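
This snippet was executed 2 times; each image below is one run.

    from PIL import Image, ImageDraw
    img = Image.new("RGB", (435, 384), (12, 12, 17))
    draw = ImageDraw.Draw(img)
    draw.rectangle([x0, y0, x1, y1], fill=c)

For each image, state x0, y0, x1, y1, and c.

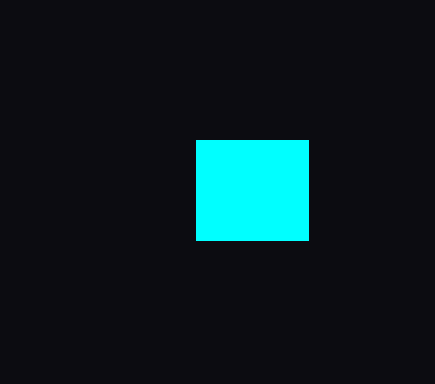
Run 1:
x0 = 196; y0 = 140; x1 = 308; y1 = 240; c = 'cyan'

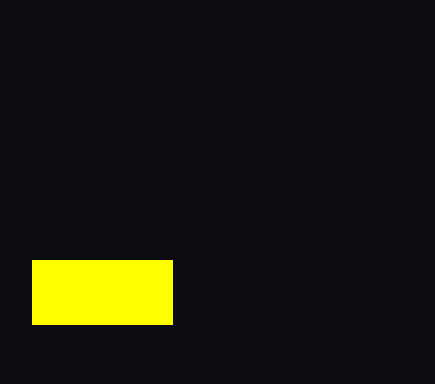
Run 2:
x0 = 32, y0 = 260, x1 = 172, y1 = 324, c = 'yellow'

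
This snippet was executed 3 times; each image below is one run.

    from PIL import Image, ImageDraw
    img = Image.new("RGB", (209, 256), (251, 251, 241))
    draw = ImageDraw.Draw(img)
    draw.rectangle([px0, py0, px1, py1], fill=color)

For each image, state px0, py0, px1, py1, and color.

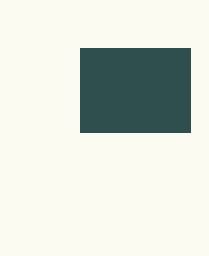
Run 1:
px0 = 80
py0 = 48
px1 = 190
py1 = 132
color = 'darkslategray'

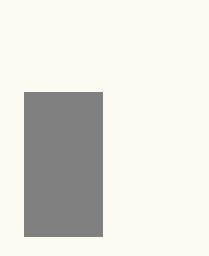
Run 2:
px0 = 24, py0 = 92, px1 = 102, py1 = 236, color = 'gray'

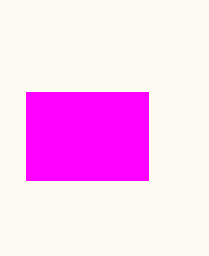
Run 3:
px0 = 26
py0 = 92
px1 = 148
py1 = 180
color = 'magenta'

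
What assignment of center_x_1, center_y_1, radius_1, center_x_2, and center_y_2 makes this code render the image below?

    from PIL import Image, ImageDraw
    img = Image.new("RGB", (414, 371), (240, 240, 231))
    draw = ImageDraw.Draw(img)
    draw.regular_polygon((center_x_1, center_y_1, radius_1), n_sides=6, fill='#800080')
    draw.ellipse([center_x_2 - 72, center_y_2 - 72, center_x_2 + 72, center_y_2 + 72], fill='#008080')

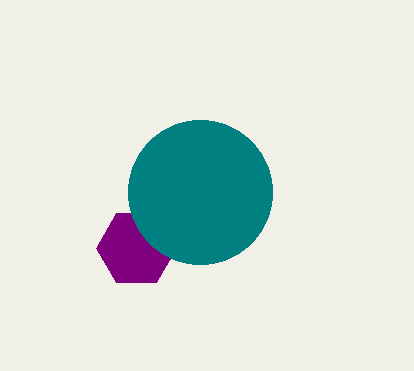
center_x_1 = 136, center_y_1 = 248, radius_1 = 40, center_x_2 = 200, center_y_2 = 192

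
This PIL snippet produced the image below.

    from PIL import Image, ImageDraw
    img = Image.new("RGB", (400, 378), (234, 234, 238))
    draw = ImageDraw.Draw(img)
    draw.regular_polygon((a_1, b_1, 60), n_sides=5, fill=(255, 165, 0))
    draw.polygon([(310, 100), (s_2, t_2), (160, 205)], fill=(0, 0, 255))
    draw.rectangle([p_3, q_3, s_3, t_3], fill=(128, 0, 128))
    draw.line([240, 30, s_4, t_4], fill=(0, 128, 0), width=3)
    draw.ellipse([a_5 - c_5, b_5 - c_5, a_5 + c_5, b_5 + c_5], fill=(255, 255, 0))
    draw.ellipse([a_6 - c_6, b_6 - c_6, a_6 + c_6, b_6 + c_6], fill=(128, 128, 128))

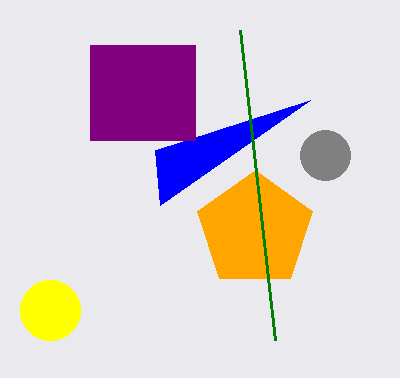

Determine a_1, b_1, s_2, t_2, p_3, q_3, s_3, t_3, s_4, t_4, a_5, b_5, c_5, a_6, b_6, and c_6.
a_1 = 255, b_1 = 230, s_2 = 155, t_2 = 150, p_3 = 90, q_3 = 45, s_3 = 195, t_3 = 140, s_4 = 275, t_4 = 340, a_5 = 50, b_5 = 310, c_5 = 30, a_6 = 325, b_6 = 155, c_6 = 25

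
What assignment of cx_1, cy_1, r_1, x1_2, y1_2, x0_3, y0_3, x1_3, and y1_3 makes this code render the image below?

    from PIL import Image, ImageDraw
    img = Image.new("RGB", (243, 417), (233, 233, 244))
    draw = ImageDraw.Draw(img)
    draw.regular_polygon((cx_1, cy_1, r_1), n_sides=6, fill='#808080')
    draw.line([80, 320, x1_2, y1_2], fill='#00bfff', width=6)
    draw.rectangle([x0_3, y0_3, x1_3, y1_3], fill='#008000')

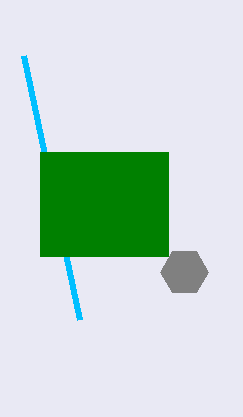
cx_1 = 184
cy_1 = 272
r_1 = 24
x1_2 = 24
y1_2 = 56
x0_3 = 40
y0_3 = 152
x1_3 = 168
y1_3 = 256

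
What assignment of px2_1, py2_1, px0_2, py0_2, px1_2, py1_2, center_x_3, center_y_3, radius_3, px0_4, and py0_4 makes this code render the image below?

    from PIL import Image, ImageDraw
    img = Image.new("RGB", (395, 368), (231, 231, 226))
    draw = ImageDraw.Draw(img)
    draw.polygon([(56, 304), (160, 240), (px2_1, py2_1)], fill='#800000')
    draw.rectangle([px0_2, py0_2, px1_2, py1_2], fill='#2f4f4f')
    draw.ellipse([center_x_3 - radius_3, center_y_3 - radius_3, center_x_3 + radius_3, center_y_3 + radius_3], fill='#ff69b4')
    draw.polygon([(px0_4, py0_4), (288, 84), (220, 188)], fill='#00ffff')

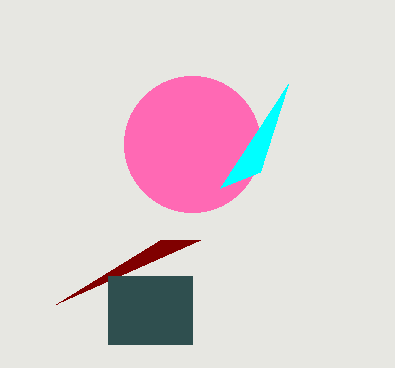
px2_1 = 200; py2_1 = 240; px0_2 = 108; py0_2 = 276; px1_2 = 192; py1_2 = 344; center_x_3 = 192; center_y_3 = 144; radius_3 = 68; px0_4 = 260; py0_4 = 172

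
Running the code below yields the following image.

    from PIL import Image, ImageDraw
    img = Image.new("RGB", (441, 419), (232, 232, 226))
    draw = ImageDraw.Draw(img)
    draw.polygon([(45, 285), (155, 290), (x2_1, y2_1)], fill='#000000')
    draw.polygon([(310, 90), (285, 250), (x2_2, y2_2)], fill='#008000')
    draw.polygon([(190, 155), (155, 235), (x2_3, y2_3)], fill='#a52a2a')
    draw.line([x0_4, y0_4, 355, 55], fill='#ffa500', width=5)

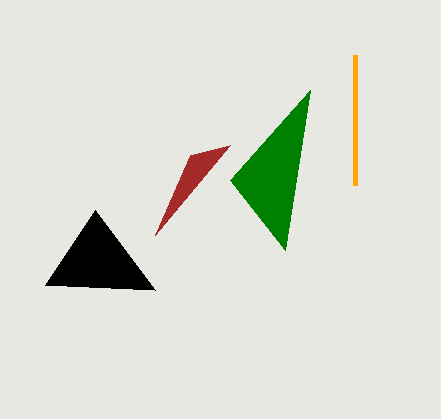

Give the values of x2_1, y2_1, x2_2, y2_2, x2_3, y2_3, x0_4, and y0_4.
x2_1 = 95
y2_1 = 210
x2_2 = 230
y2_2 = 180
x2_3 = 230
y2_3 = 145
x0_4 = 355
y0_4 = 185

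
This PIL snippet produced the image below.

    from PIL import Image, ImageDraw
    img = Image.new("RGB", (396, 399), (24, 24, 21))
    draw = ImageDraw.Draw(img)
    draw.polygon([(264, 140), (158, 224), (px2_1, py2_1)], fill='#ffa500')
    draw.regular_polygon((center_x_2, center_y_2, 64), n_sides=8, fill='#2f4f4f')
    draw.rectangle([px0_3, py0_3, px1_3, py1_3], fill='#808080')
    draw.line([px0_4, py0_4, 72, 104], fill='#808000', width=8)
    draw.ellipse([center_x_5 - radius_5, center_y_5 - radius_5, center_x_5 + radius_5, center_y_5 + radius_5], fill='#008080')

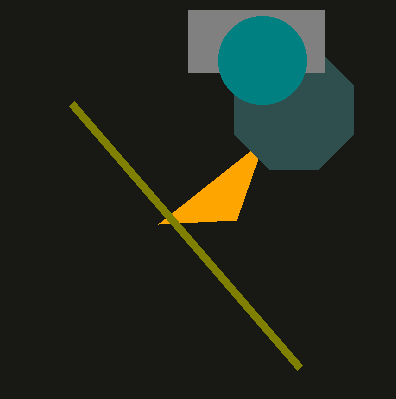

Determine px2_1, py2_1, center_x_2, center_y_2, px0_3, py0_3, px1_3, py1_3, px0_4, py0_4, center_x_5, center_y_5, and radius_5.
px2_1 = 236, py2_1 = 220, center_x_2 = 294, center_y_2 = 110, px0_3 = 188, py0_3 = 10, px1_3 = 324, py1_3 = 72, px0_4 = 300, py0_4 = 368, center_x_5 = 262, center_y_5 = 60, radius_5 = 44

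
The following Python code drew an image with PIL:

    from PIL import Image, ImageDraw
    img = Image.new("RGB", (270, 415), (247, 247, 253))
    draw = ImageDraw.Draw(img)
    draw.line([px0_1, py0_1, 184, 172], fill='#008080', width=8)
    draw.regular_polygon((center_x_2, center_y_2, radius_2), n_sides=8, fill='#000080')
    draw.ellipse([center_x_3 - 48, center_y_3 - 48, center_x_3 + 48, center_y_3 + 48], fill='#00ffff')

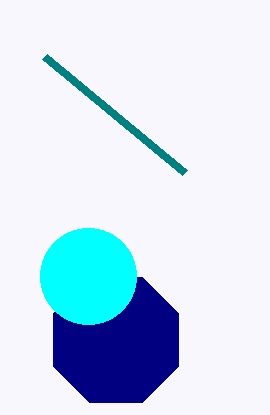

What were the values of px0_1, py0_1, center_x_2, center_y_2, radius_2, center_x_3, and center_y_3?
px0_1 = 44; py0_1 = 56; center_x_2 = 116; center_y_2 = 340; radius_2 = 68; center_x_3 = 88; center_y_3 = 276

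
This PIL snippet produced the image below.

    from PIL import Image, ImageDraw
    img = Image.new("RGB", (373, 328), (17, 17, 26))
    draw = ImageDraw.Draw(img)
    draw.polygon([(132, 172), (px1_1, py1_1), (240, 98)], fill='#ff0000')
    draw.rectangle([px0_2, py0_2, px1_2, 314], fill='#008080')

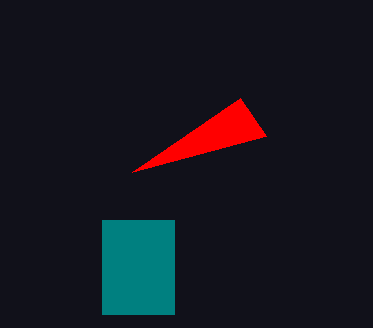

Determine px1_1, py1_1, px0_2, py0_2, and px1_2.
px1_1 = 266
py1_1 = 136
px0_2 = 102
py0_2 = 220
px1_2 = 174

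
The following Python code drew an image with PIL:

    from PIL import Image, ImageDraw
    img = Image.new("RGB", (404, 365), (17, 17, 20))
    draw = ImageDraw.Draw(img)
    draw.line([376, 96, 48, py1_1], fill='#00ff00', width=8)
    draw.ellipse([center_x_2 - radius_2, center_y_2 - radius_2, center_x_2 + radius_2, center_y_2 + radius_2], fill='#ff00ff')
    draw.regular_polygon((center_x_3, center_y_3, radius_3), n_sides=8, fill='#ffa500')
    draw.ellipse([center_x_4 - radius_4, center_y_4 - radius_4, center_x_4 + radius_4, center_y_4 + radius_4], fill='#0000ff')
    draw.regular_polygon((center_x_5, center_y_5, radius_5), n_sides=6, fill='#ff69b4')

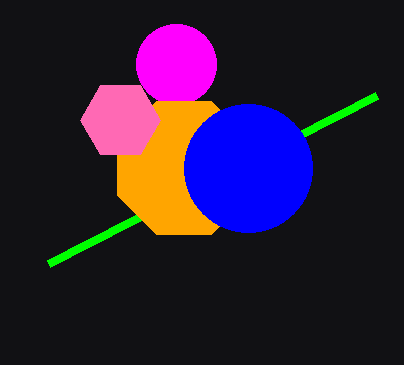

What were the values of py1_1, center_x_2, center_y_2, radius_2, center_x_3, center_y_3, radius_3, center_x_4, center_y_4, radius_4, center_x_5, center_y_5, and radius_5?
py1_1 = 264; center_x_2 = 176; center_y_2 = 64; radius_2 = 40; center_x_3 = 184; center_y_3 = 168; radius_3 = 72; center_x_4 = 248; center_y_4 = 168; radius_4 = 64; center_x_5 = 120; center_y_5 = 120; radius_5 = 40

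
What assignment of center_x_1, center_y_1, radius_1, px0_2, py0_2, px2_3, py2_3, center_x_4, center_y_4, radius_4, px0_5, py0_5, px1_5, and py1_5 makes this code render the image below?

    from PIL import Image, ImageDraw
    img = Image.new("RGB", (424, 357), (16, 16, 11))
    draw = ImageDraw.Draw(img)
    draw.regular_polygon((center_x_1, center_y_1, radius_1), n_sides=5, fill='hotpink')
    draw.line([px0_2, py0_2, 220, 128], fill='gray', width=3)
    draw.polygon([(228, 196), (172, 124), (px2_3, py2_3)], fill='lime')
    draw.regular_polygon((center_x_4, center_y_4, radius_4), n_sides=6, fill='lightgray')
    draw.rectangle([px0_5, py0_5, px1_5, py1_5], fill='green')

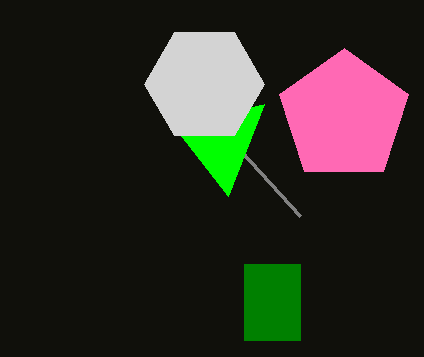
center_x_1 = 344
center_y_1 = 116
radius_1 = 68
px0_2 = 300
py0_2 = 216
px2_3 = 264
py2_3 = 104
center_x_4 = 204
center_y_4 = 84
radius_4 = 60
px0_5 = 244
py0_5 = 264
px1_5 = 300
py1_5 = 340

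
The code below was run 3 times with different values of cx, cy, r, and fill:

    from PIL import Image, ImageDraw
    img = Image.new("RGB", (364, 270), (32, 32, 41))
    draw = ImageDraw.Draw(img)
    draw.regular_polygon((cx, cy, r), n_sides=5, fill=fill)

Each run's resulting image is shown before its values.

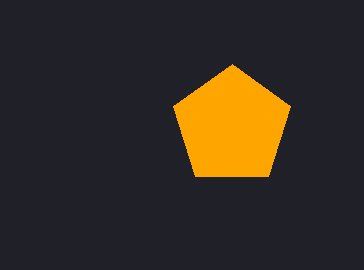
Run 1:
cx = 232; cy = 126; r = 62; fill = 'orange'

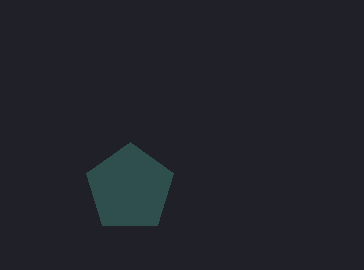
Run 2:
cx = 130, cy = 188, r = 46, fill = 'darkslategray'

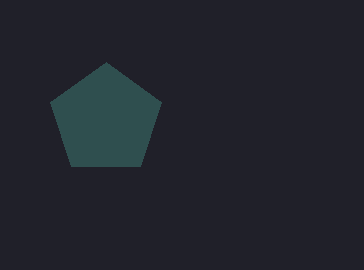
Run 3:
cx = 106; cy = 120; r = 58; fill = 'darkslategray'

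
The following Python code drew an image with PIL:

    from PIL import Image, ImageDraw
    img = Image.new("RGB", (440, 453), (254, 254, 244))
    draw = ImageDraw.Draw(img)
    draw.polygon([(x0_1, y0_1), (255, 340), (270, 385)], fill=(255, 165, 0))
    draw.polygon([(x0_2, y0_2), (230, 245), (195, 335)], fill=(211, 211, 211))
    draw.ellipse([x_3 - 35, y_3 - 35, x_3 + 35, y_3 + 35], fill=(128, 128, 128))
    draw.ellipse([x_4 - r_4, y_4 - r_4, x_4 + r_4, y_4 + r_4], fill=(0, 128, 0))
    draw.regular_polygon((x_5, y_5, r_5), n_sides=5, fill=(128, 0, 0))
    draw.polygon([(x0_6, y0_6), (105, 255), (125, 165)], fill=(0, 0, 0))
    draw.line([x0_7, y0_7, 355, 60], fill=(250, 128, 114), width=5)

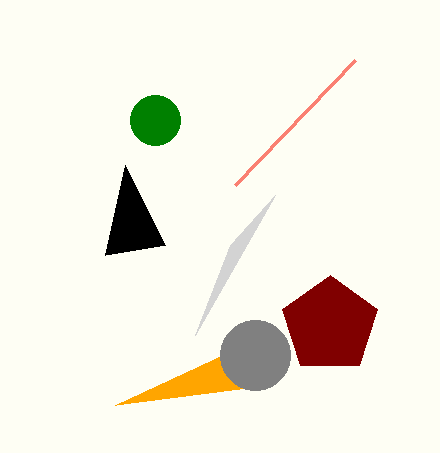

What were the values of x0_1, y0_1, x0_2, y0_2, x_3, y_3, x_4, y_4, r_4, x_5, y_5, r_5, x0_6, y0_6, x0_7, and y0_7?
x0_1 = 115; y0_1 = 405; x0_2 = 275; y0_2 = 195; x_3 = 255; y_3 = 355; x_4 = 155; y_4 = 120; r_4 = 25; x_5 = 330; y_5 = 325; r_5 = 50; x0_6 = 165; y0_6 = 245; x0_7 = 235; y0_7 = 185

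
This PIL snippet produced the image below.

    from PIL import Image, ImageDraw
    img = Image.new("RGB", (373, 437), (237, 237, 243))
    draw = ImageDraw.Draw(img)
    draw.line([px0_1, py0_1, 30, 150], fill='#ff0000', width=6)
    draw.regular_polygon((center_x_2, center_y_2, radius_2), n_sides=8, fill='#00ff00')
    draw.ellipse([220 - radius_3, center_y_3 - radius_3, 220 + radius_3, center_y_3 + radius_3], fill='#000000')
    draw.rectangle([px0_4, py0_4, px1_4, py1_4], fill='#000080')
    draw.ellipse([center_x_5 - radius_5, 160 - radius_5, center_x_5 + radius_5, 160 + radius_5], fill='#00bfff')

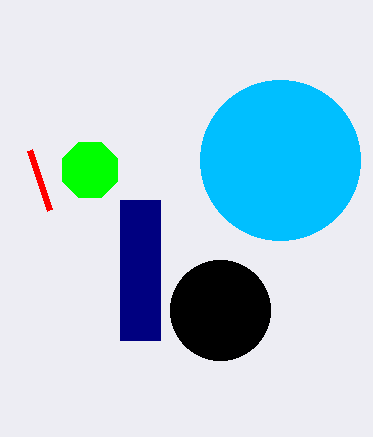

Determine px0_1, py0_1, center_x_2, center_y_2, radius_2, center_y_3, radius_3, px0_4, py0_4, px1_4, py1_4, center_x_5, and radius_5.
px0_1 = 50, py0_1 = 210, center_x_2 = 90, center_y_2 = 170, radius_2 = 30, center_y_3 = 310, radius_3 = 50, px0_4 = 120, py0_4 = 200, px1_4 = 160, py1_4 = 340, center_x_5 = 280, radius_5 = 80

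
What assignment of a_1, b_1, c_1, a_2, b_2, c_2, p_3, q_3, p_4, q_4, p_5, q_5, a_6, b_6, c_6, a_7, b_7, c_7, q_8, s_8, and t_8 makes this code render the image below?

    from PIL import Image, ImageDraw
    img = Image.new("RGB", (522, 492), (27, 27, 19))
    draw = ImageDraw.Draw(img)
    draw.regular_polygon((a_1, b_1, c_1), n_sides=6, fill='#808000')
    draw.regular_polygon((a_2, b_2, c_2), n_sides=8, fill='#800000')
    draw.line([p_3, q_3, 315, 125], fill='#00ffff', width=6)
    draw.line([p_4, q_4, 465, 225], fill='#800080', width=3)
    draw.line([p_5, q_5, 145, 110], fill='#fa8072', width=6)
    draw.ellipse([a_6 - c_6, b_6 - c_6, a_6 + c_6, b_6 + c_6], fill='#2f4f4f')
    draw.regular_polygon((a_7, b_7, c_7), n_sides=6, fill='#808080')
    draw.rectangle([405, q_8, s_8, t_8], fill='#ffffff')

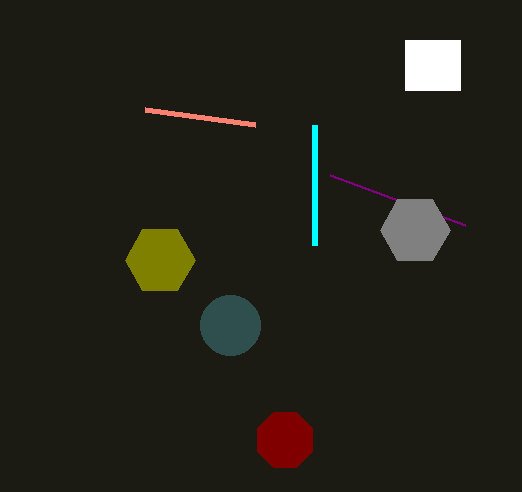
a_1 = 160
b_1 = 260
c_1 = 35
a_2 = 285
b_2 = 440
c_2 = 30
p_3 = 315
q_3 = 245
p_4 = 330
q_4 = 175
p_5 = 255
q_5 = 125
a_6 = 230
b_6 = 325
c_6 = 30
a_7 = 415
b_7 = 230
c_7 = 35
q_8 = 40
s_8 = 460
t_8 = 90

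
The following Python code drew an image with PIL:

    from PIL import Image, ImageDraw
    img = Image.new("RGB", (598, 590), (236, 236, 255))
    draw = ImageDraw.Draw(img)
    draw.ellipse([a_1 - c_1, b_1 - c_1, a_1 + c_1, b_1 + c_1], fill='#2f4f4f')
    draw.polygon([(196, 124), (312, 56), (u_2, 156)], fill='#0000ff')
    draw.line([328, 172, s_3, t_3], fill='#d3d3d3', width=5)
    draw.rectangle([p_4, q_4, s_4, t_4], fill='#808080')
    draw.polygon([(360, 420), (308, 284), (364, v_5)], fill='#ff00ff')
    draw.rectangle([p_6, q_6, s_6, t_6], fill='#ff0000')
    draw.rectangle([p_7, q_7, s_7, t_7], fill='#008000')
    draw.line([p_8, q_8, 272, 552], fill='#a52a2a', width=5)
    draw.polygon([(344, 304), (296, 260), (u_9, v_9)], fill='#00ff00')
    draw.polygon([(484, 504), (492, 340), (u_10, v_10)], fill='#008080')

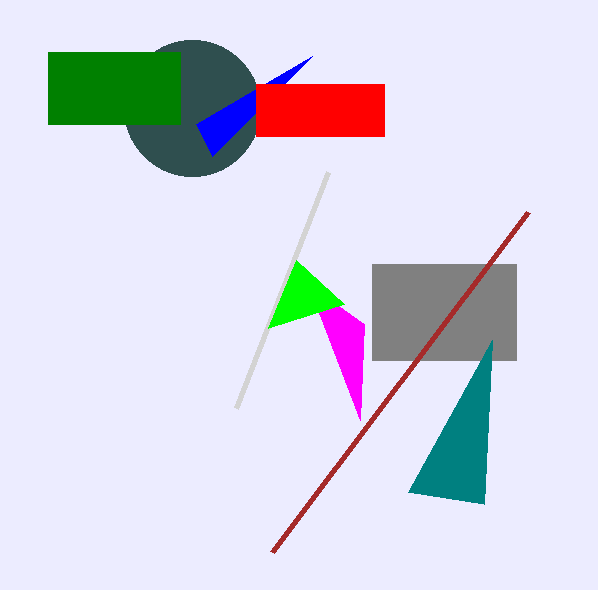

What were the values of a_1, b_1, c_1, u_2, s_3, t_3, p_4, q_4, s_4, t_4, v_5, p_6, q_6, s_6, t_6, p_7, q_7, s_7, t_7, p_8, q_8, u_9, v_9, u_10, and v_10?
a_1 = 192
b_1 = 108
c_1 = 68
u_2 = 212
s_3 = 236
t_3 = 408
p_4 = 372
q_4 = 264
s_4 = 516
t_4 = 360
v_5 = 324
p_6 = 256
q_6 = 84
s_6 = 384
t_6 = 136
p_7 = 48
q_7 = 52
s_7 = 180
t_7 = 124
p_8 = 528
q_8 = 212
u_9 = 268
v_9 = 328
u_10 = 408
v_10 = 492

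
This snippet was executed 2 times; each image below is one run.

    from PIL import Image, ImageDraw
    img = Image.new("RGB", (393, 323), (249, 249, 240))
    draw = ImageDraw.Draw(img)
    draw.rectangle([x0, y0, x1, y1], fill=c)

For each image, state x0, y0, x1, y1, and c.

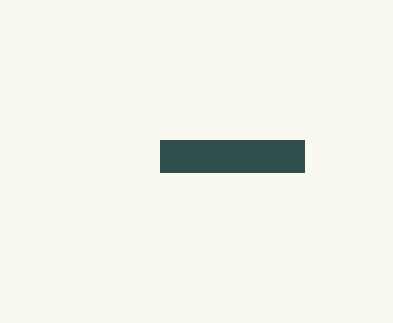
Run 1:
x0 = 160
y0 = 140
x1 = 304
y1 = 172
c = 'darkslategray'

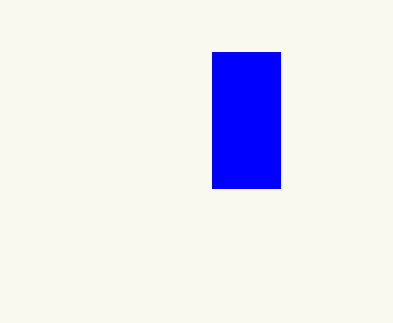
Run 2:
x0 = 212; y0 = 52; x1 = 280; y1 = 188; c = 'blue'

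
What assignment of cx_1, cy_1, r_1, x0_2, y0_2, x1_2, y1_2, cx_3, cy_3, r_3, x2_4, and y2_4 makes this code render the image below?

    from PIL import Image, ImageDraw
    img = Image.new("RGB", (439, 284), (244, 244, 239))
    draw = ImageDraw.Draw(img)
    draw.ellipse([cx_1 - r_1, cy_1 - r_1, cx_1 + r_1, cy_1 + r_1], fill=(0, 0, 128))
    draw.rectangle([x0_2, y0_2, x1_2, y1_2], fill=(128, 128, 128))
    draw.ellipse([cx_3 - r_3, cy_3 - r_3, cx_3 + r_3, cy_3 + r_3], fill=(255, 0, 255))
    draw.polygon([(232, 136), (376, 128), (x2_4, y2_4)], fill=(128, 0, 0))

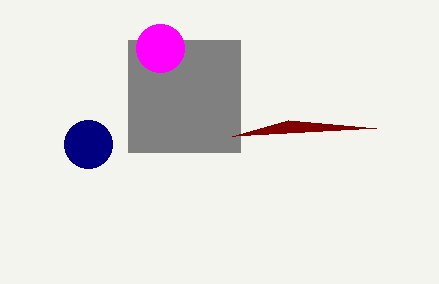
cx_1 = 88, cy_1 = 144, r_1 = 24, x0_2 = 128, y0_2 = 40, x1_2 = 240, y1_2 = 152, cx_3 = 160, cy_3 = 48, r_3 = 24, x2_4 = 288, y2_4 = 120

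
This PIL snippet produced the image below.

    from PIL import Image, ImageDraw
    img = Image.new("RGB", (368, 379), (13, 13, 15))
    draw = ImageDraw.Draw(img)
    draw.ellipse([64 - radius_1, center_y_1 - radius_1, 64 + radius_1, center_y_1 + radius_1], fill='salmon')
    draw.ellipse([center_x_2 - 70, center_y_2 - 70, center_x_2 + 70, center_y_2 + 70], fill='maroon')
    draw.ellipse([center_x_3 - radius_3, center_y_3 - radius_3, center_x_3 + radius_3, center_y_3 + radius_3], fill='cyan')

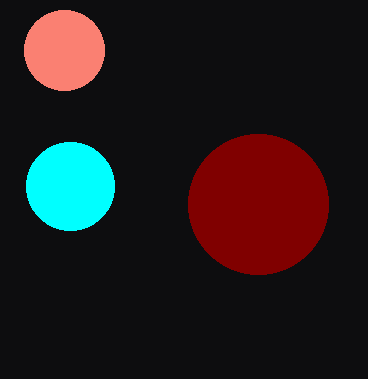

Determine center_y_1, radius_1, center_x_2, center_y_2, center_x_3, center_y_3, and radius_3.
center_y_1 = 50
radius_1 = 40
center_x_2 = 258
center_y_2 = 204
center_x_3 = 70
center_y_3 = 186
radius_3 = 44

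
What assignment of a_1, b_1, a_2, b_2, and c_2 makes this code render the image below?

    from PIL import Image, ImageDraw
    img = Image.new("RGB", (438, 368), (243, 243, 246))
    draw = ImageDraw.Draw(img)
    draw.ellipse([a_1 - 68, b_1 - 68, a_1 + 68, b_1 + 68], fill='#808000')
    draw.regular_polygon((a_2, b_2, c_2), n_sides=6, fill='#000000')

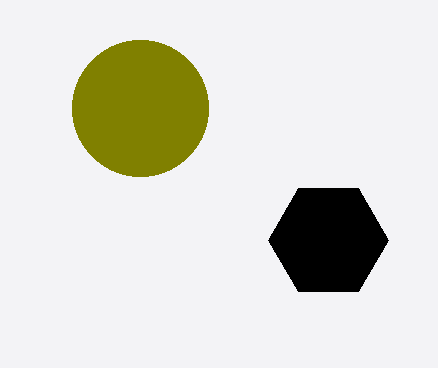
a_1 = 140
b_1 = 108
a_2 = 328
b_2 = 240
c_2 = 60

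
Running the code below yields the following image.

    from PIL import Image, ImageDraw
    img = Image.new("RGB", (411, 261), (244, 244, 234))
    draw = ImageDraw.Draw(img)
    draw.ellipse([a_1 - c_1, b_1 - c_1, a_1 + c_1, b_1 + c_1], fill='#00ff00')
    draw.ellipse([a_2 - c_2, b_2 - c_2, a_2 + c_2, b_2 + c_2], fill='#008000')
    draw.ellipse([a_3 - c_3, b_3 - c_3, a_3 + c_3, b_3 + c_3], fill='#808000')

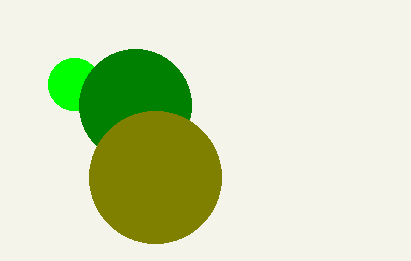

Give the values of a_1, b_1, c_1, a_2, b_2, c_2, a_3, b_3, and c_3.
a_1 = 74; b_1 = 84; c_1 = 26; a_2 = 135; b_2 = 105; c_2 = 56; a_3 = 155; b_3 = 177; c_3 = 66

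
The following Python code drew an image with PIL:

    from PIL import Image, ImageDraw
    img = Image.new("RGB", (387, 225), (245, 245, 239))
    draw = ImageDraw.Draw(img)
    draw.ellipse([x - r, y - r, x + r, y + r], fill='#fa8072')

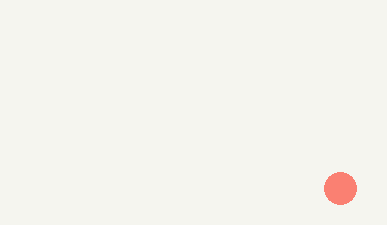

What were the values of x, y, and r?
x = 340, y = 188, r = 16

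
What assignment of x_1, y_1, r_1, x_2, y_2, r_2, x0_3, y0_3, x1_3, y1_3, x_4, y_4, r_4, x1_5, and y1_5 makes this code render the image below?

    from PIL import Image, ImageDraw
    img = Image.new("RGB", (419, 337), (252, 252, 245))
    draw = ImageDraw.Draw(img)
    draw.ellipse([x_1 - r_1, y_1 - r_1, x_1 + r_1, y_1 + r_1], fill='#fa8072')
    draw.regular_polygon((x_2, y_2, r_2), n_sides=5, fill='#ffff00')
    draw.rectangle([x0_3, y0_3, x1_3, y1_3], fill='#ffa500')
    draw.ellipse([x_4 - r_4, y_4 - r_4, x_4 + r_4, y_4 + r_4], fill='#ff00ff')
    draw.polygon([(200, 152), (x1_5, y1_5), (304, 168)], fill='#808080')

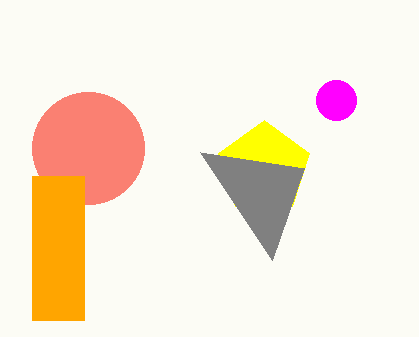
x_1 = 88
y_1 = 148
r_1 = 56
x_2 = 264
y_2 = 168
r_2 = 48
x0_3 = 32
y0_3 = 176
x1_3 = 84
y1_3 = 320
x_4 = 336
y_4 = 100
r_4 = 20
x1_5 = 272
y1_5 = 260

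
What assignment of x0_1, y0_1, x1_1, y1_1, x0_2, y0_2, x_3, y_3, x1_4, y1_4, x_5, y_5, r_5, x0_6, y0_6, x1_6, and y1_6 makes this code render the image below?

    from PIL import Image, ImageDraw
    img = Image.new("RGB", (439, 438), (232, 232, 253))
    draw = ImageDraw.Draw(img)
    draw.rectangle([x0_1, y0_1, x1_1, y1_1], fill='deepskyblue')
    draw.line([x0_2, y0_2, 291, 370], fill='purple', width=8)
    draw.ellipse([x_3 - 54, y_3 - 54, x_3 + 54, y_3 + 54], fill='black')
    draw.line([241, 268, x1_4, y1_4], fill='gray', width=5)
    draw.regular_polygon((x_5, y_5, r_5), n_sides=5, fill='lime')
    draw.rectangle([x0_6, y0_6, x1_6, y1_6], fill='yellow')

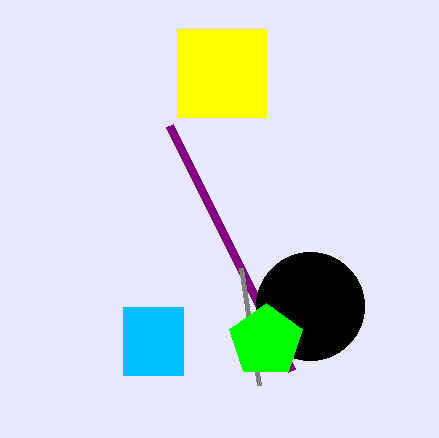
x0_1 = 123; y0_1 = 307; x1_1 = 183; y1_1 = 375; x0_2 = 169; y0_2 = 125; x_3 = 310; y_3 = 306; x1_4 = 259; y1_4 = 385; x_5 = 266; y_5 = 341; r_5 = 38; x0_6 = 177; y0_6 = 29; x1_6 = 266; y1_6 = 117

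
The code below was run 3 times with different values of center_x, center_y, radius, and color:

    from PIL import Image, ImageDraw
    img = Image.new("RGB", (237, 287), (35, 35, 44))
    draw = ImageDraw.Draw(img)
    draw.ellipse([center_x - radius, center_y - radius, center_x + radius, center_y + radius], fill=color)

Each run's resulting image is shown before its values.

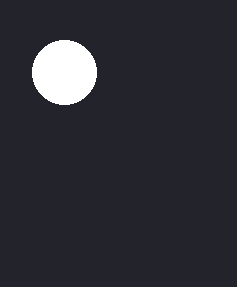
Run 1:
center_x = 64, center_y = 72, radius = 32, color = 'white'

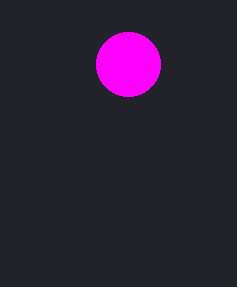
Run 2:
center_x = 128; center_y = 64; radius = 32; color = 'magenta'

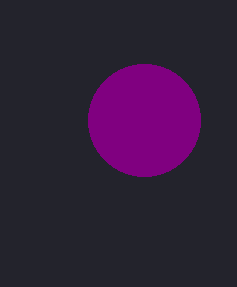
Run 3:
center_x = 144
center_y = 120
radius = 56
color = 'purple'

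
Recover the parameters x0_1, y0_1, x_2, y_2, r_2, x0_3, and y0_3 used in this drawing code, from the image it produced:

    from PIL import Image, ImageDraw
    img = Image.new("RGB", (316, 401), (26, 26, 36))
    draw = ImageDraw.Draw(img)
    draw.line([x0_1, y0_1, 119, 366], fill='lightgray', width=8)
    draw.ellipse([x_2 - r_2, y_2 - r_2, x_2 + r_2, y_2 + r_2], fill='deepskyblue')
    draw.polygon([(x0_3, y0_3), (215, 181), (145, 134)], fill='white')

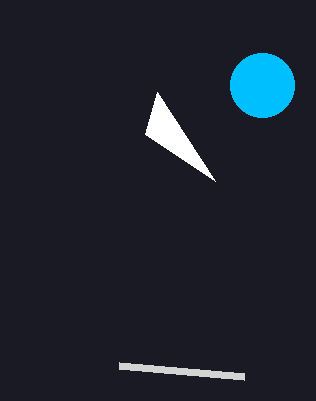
x0_1 = 244
y0_1 = 377
x_2 = 262
y_2 = 85
r_2 = 32
x0_3 = 157
y0_3 = 92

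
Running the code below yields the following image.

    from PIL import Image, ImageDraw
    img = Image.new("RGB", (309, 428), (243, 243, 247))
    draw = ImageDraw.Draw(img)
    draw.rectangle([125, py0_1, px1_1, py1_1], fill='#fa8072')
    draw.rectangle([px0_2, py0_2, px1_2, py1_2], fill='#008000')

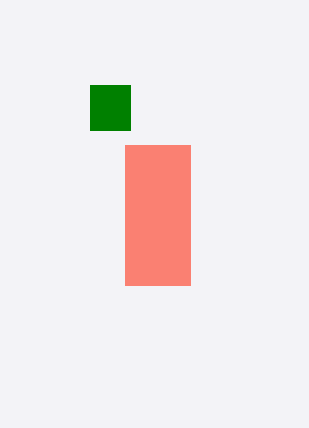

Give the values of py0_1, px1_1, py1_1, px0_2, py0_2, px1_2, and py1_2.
py0_1 = 145; px1_1 = 190; py1_1 = 285; px0_2 = 90; py0_2 = 85; px1_2 = 130; py1_2 = 130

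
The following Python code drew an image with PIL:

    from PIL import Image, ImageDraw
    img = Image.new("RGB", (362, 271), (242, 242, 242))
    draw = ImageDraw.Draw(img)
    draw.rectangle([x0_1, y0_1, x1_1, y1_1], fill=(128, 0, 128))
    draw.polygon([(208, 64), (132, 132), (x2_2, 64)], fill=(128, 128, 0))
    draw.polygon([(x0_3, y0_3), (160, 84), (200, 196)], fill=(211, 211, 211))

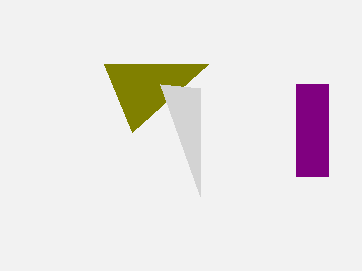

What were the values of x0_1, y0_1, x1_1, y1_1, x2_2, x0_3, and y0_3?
x0_1 = 296, y0_1 = 84, x1_1 = 328, y1_1 = 176, x2_2 = 104, x0_3 = 200, y0_3 = 88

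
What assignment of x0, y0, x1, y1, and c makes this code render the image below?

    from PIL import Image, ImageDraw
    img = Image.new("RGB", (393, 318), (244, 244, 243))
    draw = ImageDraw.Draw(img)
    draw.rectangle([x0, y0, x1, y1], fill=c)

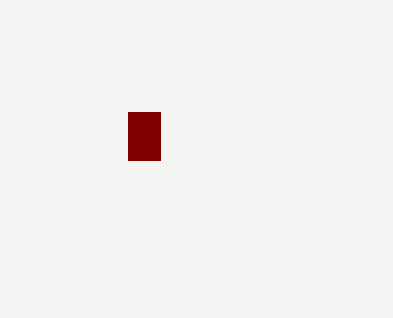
x0 = 128
y0 = 112
x1 = 160
y1 = 160
c = 'maroon'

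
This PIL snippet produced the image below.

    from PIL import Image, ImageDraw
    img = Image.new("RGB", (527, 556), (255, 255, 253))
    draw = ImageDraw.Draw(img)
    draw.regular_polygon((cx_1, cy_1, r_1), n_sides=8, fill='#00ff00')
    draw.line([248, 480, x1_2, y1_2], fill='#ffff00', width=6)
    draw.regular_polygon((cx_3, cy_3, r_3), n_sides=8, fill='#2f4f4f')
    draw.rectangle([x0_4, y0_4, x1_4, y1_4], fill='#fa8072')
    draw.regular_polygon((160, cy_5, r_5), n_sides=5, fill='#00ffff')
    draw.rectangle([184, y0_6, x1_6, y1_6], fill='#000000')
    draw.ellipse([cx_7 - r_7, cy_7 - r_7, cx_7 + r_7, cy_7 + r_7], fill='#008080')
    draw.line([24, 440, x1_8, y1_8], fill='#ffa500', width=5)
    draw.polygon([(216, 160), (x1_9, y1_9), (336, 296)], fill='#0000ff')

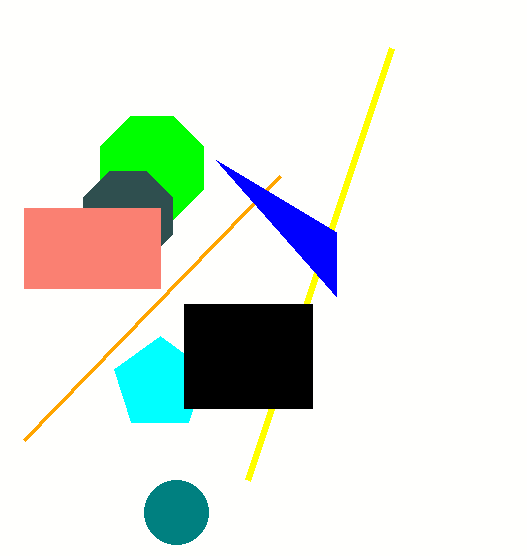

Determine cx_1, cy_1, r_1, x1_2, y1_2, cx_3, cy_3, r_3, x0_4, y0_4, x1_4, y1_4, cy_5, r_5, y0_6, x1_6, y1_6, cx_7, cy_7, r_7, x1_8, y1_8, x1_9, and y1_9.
cx_1 = 152, cy_1 = 168, r_1 = 56, x1_2 = 392, y1_2 = 48, cx_3 = 128, cy_3 = 216, r_3 = 48, x0_4 = 24, y0_4 = 208, x1_4 = 160, y1_4 = 288, cy_5 = 384, r_5 = 48, y0_6 = 304, x1_6 = 312, y1_6 = 408, cx_7 = 176, cy_7 = 512, r_7 = 32, x1_8 = 280, y1_8 = 176, x1_9 = 336, y1_9 = 232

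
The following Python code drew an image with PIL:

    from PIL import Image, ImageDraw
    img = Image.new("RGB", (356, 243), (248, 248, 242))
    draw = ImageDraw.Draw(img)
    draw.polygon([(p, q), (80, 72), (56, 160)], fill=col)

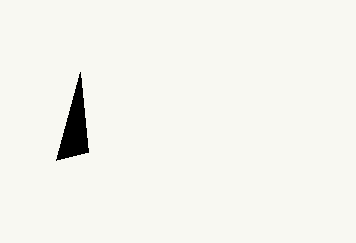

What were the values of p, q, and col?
p = 88; q = 152; col = 'black'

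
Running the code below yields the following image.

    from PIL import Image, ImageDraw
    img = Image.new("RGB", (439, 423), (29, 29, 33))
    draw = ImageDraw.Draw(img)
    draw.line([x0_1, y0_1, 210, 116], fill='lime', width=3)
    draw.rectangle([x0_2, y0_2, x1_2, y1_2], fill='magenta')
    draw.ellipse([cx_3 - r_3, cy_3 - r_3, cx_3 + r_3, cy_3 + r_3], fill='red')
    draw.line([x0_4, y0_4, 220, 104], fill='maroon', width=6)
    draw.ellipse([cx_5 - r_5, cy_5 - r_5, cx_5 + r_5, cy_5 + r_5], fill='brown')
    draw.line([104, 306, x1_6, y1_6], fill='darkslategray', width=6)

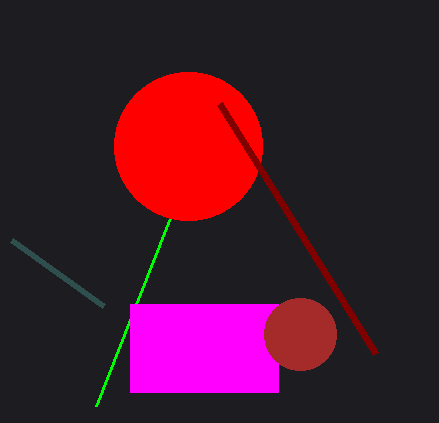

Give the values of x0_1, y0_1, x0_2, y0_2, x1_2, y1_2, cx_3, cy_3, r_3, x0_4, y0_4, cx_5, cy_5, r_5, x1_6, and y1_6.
x0_1 = 96; y0_1 = 406; x0_2 = 130; y0_2 = 304; x1_2 = 278; y1_2 = 392; cx_3 = 188; cy_3 = 146; r_3 = 74; x0_4 = 376; y0_4 = 354; cx_5 = 300; cy_5 = 334; r_5 = 36; x1_6 = 12; y1_6 = 240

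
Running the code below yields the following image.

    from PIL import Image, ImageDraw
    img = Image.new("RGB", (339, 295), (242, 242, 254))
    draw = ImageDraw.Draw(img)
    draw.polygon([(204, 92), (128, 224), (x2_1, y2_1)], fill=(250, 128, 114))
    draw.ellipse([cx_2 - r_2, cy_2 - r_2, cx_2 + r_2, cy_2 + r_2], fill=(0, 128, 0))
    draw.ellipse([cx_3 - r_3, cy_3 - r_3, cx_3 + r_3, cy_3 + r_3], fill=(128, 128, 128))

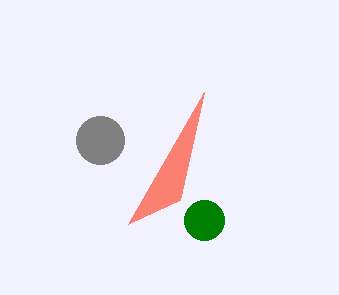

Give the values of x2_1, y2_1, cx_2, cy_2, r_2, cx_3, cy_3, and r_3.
x2_1 = 180
y2_1 = 200
cx_2 = 204
cy_2 = 220
r_2 = 20
cx_3 = 100
cy_3 = 140
r_3 = 24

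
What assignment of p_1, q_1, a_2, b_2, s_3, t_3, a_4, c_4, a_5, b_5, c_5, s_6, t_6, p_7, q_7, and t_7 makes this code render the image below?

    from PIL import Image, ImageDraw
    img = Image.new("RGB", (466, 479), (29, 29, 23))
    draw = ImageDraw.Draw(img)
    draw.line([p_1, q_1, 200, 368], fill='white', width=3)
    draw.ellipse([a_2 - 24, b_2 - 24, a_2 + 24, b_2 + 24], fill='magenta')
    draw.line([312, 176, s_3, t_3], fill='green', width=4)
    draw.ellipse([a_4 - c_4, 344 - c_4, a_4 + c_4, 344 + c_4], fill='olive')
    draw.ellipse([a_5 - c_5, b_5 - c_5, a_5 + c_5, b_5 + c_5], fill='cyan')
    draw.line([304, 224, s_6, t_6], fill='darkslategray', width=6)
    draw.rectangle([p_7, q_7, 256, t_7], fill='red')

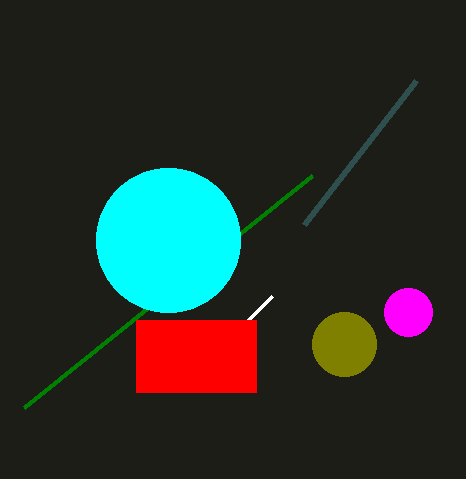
p_1 = 272, q_1 = 296, a_2 = 408, b_2 = 312, s_3 = 24, t_3 = 408, a_4 = 344, c_4 = 32, a_5 = 168, b_5 = 240, c_5 = 72, s_6 = 416, t_6 = 80, p_7 = 136, q_7 = 320, t_7 = 392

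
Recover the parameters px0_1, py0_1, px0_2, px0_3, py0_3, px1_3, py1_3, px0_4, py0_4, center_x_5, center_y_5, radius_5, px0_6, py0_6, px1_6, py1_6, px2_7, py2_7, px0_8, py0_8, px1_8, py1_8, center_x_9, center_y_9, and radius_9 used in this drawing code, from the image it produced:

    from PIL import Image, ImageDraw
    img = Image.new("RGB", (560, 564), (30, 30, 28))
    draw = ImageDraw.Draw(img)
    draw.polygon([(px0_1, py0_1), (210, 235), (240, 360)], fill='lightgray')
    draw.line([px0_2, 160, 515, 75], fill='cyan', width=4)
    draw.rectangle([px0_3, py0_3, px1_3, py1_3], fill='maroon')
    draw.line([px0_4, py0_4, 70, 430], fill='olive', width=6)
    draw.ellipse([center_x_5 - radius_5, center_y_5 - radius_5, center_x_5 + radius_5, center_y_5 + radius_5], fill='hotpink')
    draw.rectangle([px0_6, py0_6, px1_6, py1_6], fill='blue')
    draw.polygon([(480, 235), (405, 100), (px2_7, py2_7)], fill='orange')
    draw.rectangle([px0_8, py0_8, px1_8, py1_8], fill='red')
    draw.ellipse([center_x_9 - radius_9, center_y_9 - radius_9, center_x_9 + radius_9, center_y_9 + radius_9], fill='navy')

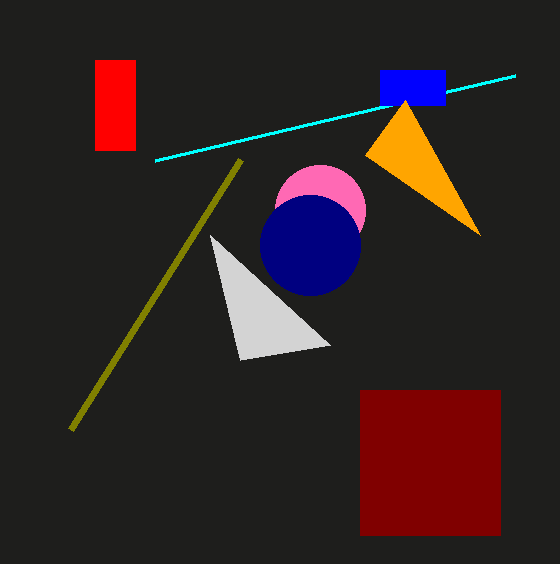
px0_1 = 330
py0_1 = 345
px0_2 = 155
px0_3 = 360
py0_3 = 390
px1_3 = 500
py1_3 = 535
px0_4 = 240
py0_4 = 160
center_x_5 = 320
center_y_5 = 210
radius_5 = 45
px0_6 = 380
py0_6 = 70
px1_6 = 445
py1_6 = 105
px2_7 = 365
py2_7 = 155
px0_8 = 95
py0_8 = 60
px1_8 = 135
py1_8 = 150
center_x_9 = 310
center_y_9 = 245
radius_9 = 50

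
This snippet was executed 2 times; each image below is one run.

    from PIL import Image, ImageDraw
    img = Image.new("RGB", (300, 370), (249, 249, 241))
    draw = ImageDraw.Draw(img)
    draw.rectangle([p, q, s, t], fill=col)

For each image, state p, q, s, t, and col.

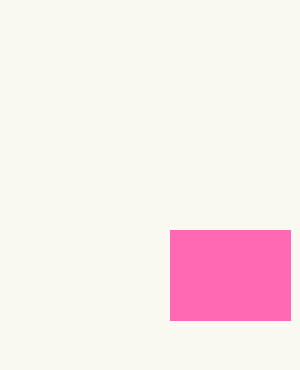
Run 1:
p = 170; q = 230; s = 290; t = 320; col = 'hotpink'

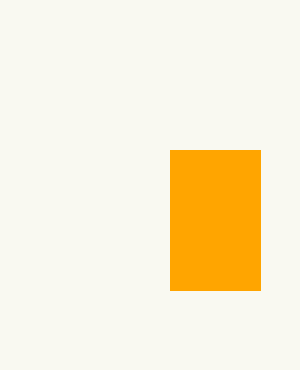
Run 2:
p = 170; q = 150; s = 260; t = 290; col = 'orange'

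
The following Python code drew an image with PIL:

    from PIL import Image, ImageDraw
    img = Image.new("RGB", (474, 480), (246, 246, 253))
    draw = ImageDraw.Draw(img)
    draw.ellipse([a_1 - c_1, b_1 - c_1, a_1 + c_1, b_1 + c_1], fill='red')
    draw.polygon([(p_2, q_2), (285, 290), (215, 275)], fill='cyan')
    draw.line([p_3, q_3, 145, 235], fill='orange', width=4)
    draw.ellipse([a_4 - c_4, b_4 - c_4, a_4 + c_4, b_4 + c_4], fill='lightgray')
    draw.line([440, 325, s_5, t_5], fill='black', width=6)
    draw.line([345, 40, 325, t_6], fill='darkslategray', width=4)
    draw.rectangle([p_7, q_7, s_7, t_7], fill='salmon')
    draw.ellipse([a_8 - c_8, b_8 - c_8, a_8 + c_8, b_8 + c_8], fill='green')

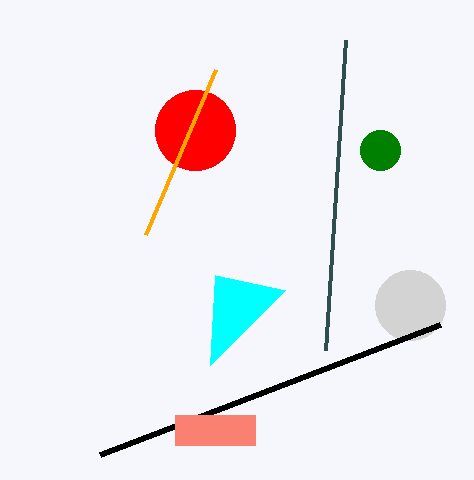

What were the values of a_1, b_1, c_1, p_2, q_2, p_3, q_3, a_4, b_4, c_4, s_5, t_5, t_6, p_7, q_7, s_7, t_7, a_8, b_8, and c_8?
a_1 = 195, b_1 = 130, c_1 = 40, p_2 = 210, q_2 = 365, p_3 = 215, q_3 = 70, a_4 = 410, b_4 = 305, c_4 = 35, s_5 = 100, t_5 = 455, t_6 = 350, p_7 = 175, q_7 = 415, s_7 = 255, t_7 = 445, a_8 = 380, b_8 = 150, c_8 = 20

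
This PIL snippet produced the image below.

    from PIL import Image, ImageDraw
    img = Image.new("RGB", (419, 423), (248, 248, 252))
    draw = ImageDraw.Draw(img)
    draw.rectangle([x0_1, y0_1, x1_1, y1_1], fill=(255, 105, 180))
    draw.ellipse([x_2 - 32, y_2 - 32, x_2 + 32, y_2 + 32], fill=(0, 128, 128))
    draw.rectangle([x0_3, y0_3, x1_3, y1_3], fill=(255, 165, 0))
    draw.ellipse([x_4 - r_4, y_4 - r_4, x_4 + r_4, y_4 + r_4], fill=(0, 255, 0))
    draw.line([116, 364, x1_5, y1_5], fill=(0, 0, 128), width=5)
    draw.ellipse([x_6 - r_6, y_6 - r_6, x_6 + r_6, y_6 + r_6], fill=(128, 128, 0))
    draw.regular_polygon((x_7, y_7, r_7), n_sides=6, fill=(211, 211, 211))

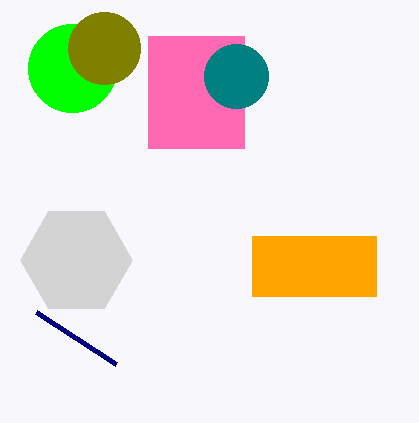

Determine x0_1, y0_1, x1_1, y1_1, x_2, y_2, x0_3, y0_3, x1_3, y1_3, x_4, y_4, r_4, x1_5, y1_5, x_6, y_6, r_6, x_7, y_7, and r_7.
x0_1 = 148
y0_1 = 36
x1_1 = 244
y1_1 = 148
x_2 = 236
y_2 = 76
x0_3 = 252
y0_3 = 236
x1_3 = 376
y1_3 = 296
x_4 = 72
y_4 = 68
r_4 = 44
x1_5 = 36
y1_5 = 312
x_6 = 104
y_6 = 48
r_6 = 36
x_7 = 76
y_7 = 260
r_7 = 56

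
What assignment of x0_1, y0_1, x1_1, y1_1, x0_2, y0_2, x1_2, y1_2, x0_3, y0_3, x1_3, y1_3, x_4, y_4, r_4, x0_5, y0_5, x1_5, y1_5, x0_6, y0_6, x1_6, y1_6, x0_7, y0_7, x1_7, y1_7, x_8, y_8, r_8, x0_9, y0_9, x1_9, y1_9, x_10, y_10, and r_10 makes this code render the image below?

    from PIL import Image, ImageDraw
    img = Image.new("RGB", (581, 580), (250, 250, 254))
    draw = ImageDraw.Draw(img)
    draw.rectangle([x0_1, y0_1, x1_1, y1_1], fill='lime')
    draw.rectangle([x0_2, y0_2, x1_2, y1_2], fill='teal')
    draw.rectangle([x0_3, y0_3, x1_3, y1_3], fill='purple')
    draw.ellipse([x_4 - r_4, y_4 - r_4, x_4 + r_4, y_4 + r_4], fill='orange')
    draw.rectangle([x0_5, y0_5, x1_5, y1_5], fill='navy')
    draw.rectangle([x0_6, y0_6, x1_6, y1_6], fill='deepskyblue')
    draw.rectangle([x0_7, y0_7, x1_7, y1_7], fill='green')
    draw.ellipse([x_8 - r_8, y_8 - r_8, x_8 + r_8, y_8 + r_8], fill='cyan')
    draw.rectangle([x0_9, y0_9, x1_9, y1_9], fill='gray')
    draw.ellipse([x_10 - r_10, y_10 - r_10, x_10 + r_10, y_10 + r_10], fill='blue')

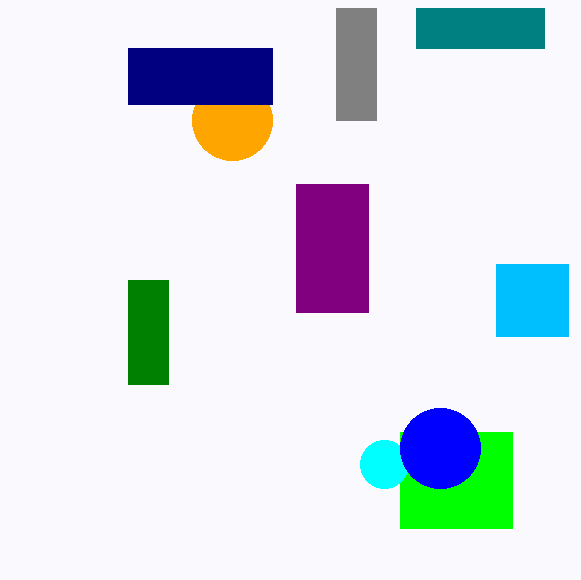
x0_1 = 400
y0_1 = 432
x1_1 = 512
y1_1 = 528
x0_2 = 416
y0_2 = 8
x1_2 = 544
y1_2 = 48
x0_3 = 296
y0_3 = 184
x1_3 = 368
y1_3 = 312
x_4 = 232
y_4 = 120
r_4 = 40
x0_5 = 128
y0_5 = 48
x1_5 = 272
y1_5 = 104
x0_6 = 496
y0_6 = 264
x1_6 = 568
y1_6 = 336
x0_7 = 128
y0_7 = 280
x1_7 = 168
y1_7 = 384
x_8 = 384
y_8 = 464
r_8 = 24
x0_9 = 336
y0_9 = 8
x1_9 = 376
y1_9 = 120
x_10 = 440
y_10 = 448
r_10 = 40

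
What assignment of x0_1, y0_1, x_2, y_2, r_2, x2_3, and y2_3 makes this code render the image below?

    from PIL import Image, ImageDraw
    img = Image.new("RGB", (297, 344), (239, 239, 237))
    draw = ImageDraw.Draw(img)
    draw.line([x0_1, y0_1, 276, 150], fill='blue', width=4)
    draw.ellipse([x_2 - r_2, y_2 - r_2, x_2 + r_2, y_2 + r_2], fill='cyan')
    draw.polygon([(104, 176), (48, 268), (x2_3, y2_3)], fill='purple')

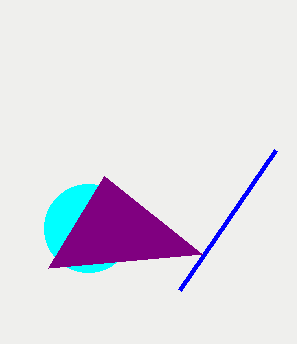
x0_1 = 180
y0_1 = 290
x_2 = 88
y_2 = 228
r_2 = 44
x2_3 = 202
y2_3 = 254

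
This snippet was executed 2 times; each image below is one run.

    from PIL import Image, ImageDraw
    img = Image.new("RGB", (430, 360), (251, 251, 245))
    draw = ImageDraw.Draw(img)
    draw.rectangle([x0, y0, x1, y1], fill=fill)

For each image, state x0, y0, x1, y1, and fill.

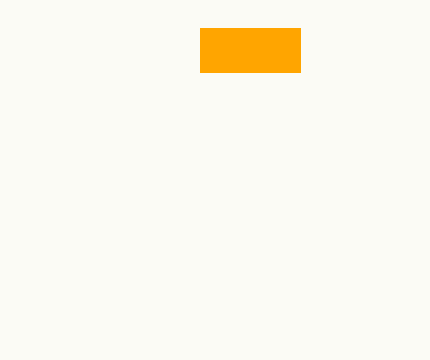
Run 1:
x0 = 200; y0 = 28; x1 = 300; y1 = 72; fill = 'orange'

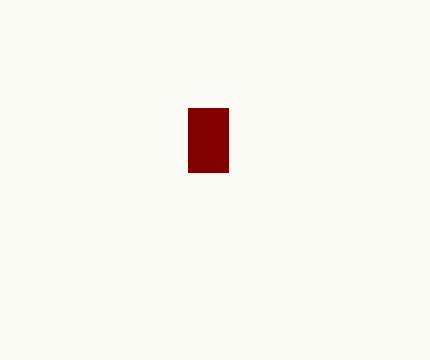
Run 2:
x0 = 188
y0 = 108
x1 = 228
y1 = 172
fill = 'maroon'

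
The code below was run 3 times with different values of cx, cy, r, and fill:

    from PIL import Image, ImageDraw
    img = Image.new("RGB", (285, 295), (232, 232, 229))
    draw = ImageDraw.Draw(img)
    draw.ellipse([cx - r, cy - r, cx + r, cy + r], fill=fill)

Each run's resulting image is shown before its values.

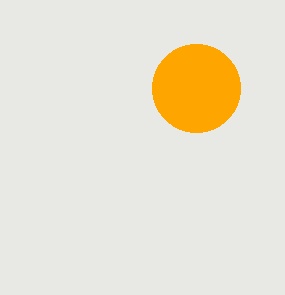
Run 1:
cx = 196; cy = 88; r = 44; fill = 'orange'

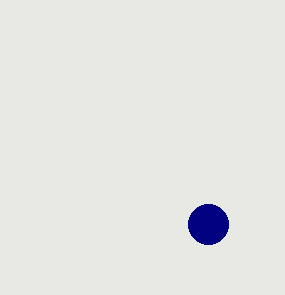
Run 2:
cx = 208
cy = 224
r = 20
fill = 'navy'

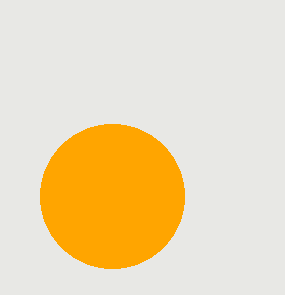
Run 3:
cx = 112
cy = 196
r = 72
fill = 'orange'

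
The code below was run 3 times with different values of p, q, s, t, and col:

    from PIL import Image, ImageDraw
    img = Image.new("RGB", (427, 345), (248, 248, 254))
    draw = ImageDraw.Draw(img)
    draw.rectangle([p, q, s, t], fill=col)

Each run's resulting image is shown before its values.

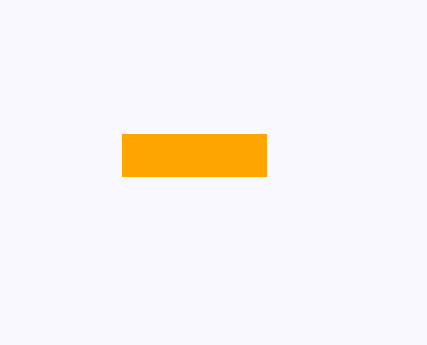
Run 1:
p = 122, q = 134, s = 266, t = 176, col = 'orange'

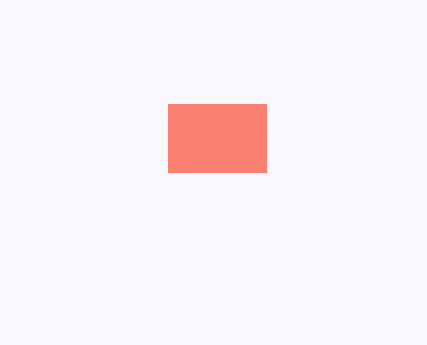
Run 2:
p = 168
q = 104
s = 266
t = 172
col = 'salmon'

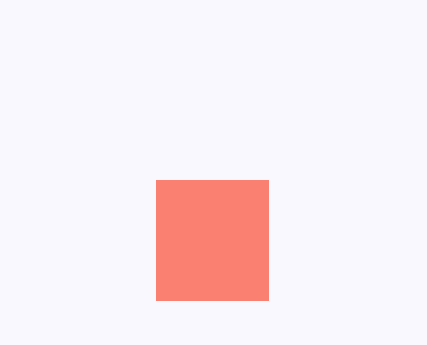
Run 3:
p = 156, q = 180, s = 268, t = 300, col = 'salmon'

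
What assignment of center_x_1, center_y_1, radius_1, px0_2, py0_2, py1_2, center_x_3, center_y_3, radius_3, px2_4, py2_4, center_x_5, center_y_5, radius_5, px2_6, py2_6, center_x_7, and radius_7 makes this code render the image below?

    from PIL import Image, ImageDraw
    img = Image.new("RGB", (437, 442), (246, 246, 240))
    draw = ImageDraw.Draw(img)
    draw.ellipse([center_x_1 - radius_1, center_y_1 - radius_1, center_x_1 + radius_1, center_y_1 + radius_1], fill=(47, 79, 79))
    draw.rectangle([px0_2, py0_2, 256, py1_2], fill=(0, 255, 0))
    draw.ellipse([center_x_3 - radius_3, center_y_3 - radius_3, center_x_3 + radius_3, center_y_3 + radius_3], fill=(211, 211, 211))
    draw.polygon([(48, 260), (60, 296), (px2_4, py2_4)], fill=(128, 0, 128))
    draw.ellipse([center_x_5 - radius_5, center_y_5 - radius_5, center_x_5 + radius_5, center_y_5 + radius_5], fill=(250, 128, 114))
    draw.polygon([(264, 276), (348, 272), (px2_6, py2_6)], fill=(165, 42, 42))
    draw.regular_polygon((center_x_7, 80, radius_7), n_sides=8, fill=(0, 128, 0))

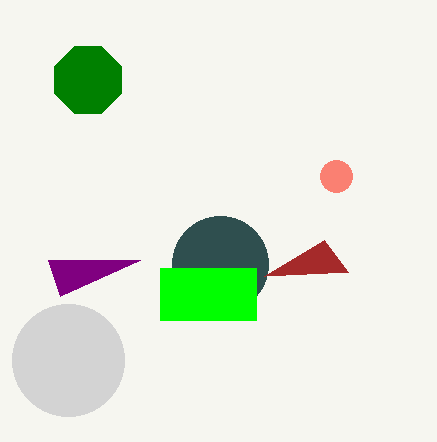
center_x_1 = 220, center_y_1 = 264, radius_1 = 48, px0_2 = 160, py0_2 = 268, py1_2 = 320, center_x_3 = 68, center_y_3 = 360, radius_3 = 56, px2_4 = 140, py2_4 = 260, center_x_5 = 336, center_y_5 = 176, radius_5 = 16, px2_6 = 324, py2_6 = 240, center_x_7 = 88, radius_7 = 36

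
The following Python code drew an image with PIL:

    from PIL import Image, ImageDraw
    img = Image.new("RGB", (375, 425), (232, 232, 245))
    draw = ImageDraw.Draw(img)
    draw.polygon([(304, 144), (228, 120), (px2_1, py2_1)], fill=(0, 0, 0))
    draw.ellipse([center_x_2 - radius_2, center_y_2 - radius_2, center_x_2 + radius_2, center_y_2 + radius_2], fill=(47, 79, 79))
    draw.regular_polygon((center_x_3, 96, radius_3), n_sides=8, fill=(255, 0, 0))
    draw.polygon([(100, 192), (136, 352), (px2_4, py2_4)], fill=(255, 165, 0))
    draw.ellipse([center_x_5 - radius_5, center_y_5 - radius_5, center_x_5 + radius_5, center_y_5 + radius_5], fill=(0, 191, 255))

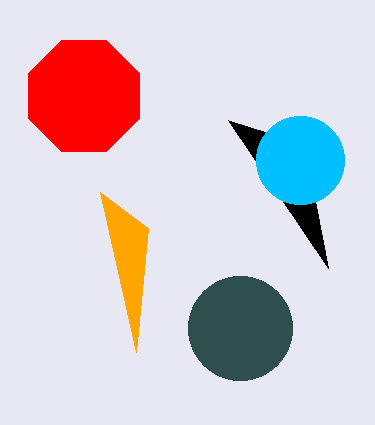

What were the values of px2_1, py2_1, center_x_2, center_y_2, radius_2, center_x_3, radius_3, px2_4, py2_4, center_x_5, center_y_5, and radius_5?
px2_1 = 328; py2_1 = 268; center_x_2 = 240; center_y_2 = 328; radius_2 = 52; center_x_3 = 84; radius_3 = 60; px2_4 = 148; py2_4 = 228; center_x_5 = 300; center_y_5 = 160; radius_5 = 44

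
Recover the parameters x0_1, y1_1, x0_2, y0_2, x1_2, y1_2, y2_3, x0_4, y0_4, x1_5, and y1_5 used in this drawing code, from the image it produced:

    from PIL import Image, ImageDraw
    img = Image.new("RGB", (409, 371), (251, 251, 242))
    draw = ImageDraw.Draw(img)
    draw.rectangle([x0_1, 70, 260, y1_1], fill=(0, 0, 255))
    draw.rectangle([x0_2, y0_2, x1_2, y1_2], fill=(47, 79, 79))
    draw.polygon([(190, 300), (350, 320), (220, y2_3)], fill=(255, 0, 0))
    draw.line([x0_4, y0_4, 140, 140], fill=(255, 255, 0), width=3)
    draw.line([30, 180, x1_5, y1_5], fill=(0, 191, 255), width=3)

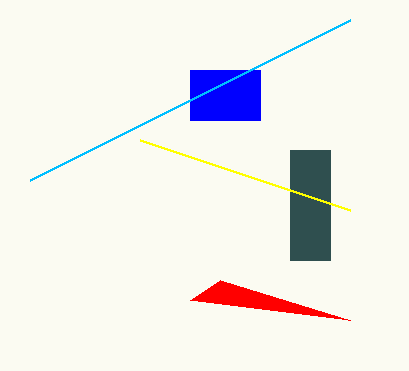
x0_1 = 190; y1_1 = 120; x0_2 = 290; y0_2 = 150; x1_2 = 330; y1_2 = 260; y2_3 = 280; x0_4 = 350; y0_4 = 210; x1_5 = 350; y1_5 = 20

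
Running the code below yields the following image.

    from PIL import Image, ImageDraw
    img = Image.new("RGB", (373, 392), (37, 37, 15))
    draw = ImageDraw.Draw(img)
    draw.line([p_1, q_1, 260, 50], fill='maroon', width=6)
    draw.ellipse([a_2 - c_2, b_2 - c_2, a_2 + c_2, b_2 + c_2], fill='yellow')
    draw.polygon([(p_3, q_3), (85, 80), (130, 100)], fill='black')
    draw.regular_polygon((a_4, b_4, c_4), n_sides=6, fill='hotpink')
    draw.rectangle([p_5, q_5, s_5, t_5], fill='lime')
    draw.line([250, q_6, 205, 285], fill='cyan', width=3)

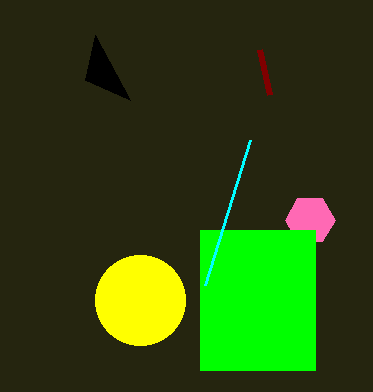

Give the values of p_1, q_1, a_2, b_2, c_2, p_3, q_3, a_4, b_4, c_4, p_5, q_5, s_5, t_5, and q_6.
p_1 = 270, q_1 = 95, a_2 = 140, b_2 = 300, c_2 = 45, p_3 = 95, q_3 = 35, a_4 = 310, b_4 = 220, c_4 = 25, p_5 = 200, q_5 = 230, s_5 = 315, t_5 = 370, q_6 = 140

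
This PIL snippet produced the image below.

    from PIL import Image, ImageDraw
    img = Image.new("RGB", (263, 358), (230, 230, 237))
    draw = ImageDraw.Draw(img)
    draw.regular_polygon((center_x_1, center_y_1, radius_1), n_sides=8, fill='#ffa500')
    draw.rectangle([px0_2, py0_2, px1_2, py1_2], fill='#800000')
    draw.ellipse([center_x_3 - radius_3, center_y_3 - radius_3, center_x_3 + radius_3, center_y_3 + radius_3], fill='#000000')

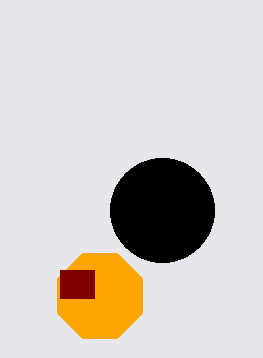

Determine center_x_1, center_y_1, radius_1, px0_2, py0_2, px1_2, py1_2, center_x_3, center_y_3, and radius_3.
center_x_1 = 100; center_y_1 = 296; radius_1 = 46; px0_2 = 60; py0_2 = 270; px1_2 = 94; py1_2 = 298; center_x_3 = 162; center_y_3 = 210; radius_3 = 52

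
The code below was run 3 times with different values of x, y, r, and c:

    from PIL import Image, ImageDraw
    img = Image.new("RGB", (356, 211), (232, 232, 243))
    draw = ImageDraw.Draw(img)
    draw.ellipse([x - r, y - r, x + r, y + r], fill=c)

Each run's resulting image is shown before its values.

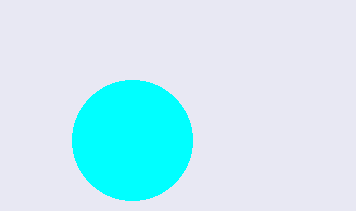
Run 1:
x = 132; y = 140; r = 60; c = 'cyan'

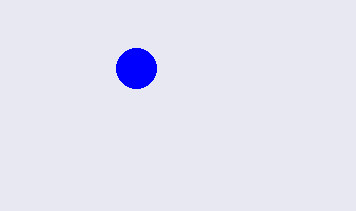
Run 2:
x = 136, y = 68, r = 20, c = 'blue'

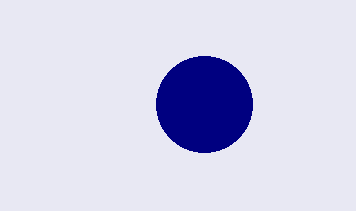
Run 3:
x = 204
y = 104
r = 48
c = 'navy'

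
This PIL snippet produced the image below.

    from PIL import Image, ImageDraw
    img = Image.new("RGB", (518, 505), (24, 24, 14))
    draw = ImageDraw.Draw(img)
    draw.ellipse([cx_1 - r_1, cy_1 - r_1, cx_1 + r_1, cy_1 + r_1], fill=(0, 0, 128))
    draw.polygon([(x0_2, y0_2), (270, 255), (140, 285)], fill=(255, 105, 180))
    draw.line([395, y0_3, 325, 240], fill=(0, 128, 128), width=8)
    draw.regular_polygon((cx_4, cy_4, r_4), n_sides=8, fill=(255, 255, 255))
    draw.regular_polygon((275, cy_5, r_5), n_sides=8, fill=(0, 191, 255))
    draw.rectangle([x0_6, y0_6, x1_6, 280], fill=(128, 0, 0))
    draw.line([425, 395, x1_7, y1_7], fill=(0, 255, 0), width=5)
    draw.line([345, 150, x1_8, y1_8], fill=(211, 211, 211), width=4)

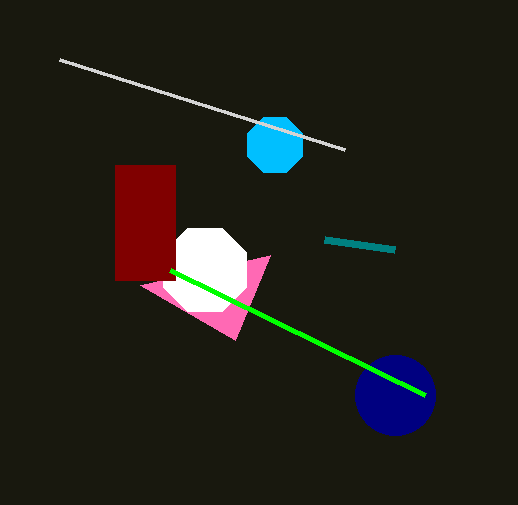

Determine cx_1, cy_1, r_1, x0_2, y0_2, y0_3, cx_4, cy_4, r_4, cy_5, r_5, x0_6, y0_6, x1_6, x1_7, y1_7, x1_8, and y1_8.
cx_1 = 395, cy_1 = 395, r_1 = 40, x0_2 = 235, y0_2 = 340, y0_3 = 250, cx_4 = 205, cy_4 = 270, r_4 = 45, cy_5 = 145, r_5 = 30, x0_6 = 115, y0_6 = 165, x1_6 = 175, x1_7 = 170, y1_7 = 270, x1_8 = 60, y1_8 = 60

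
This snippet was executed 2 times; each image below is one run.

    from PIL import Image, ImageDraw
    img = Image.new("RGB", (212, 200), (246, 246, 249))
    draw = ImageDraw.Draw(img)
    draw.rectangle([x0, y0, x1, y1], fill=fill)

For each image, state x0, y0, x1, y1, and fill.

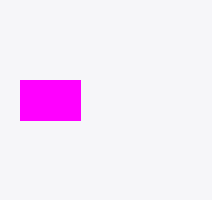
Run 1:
x0 = 20, y0 = 80, x1 = 80, y1 = 120, fill = 'magenta'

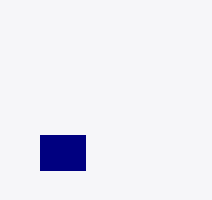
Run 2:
x0 = 40; y0 = 135; x1 = 85; y1 = 170; fill = 'navy'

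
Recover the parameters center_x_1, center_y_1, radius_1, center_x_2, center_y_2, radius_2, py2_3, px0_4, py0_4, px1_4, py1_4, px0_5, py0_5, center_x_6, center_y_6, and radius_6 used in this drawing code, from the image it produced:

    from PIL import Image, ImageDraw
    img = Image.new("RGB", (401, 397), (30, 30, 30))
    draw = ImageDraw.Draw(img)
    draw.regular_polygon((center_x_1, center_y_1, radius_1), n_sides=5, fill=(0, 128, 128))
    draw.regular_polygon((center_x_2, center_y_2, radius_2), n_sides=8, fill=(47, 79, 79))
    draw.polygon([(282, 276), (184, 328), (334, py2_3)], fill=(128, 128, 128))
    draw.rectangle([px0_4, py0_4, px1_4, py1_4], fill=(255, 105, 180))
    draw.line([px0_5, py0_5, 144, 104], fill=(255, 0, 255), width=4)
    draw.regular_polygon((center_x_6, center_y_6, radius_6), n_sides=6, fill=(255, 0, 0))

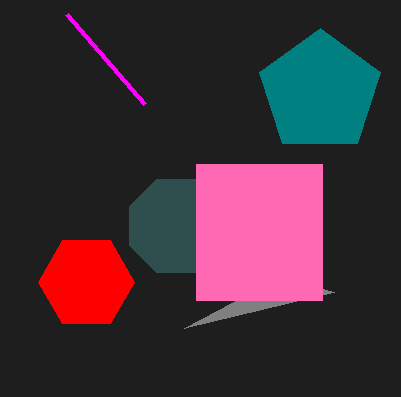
center_x_1 = 320, center_y_1 = 92, radius_1 = 64, center_x_2 = 176, center_y_2 = 226, radius_2 = 50, py2_3 = 292, px0_4 = 196, py0_4 = 164, px1_4 = 322, py1_4 = 300, px0_5 = 66, py0_5 = 14, center_x_6 = 86, center_y_6 = 282, radius_6 = 48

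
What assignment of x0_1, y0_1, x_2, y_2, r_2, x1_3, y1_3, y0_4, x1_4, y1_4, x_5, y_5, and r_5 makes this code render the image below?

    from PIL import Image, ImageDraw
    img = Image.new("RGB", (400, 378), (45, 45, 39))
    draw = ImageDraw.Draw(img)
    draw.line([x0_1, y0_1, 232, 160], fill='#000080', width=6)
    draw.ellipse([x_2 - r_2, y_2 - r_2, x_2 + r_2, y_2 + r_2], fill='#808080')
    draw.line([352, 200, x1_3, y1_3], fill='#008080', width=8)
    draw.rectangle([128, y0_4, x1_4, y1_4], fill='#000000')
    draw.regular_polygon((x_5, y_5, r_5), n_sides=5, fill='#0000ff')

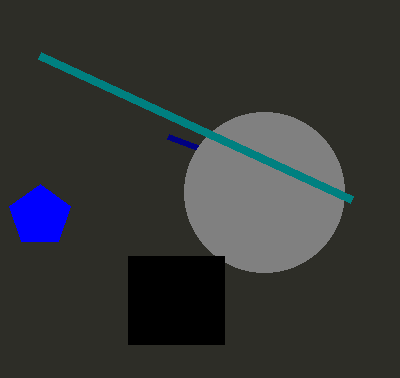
x0_1 = 168, y0_1 = 136, x_2 = 264, y_2 = 192, r_2 = 80, x1_3 = 40, y1_3 = 56, y0_4 = 256, x1_4 = 224, y1_4 = 344, x_5 = 40, y_5 = 216, r_5 = 32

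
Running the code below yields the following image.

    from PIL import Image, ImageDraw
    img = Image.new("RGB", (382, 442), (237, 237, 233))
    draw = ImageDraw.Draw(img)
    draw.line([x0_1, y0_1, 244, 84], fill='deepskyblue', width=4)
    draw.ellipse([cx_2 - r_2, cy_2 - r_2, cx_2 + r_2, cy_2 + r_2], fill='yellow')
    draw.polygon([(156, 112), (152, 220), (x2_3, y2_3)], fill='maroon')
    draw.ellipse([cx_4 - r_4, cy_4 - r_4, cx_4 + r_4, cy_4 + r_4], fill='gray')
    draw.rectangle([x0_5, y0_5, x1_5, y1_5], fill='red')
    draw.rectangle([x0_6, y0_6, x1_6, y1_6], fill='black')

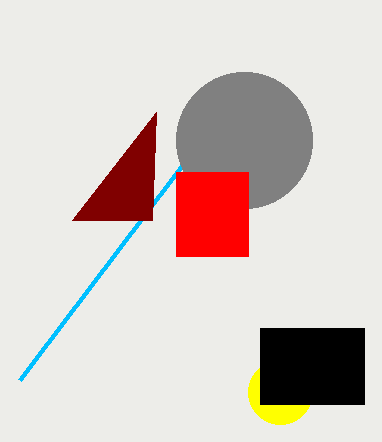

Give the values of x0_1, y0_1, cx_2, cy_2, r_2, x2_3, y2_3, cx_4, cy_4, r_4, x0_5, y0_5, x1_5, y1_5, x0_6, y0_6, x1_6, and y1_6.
x0_1 = 20; y0_1 = 380; cx_2 = 280; cy_2 = 392; r_2 = 32; x2_3 = 72; y2_3 = 220; cx_4 = 244; cy_4 = 140; r_4 = 68; x0_5 = 176; y0_5 = 172; x1_5 = 248; y1_5 = 256; x0_6 = 260; y0_6 = 328; x1_6 = 364; y1_6 = 404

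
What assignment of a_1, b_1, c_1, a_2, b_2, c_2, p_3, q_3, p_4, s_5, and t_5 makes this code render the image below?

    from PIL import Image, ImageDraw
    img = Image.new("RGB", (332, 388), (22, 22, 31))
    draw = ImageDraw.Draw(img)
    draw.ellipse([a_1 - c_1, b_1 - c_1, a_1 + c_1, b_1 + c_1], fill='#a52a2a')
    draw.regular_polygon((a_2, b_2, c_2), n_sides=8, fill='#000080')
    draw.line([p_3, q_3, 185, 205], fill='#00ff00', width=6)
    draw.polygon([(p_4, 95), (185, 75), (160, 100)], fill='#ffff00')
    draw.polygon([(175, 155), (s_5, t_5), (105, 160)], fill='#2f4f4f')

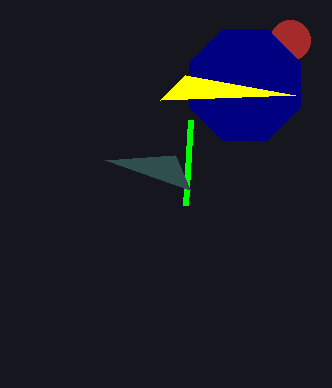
a_1 = 290
b_1 = 40
c_1 = 20
a_2 = 245
b_2 = 85
c_2 = 60
p_3 = 190
q_3 = 120
p_4 = 295
s_5 = 190
t_5 = 190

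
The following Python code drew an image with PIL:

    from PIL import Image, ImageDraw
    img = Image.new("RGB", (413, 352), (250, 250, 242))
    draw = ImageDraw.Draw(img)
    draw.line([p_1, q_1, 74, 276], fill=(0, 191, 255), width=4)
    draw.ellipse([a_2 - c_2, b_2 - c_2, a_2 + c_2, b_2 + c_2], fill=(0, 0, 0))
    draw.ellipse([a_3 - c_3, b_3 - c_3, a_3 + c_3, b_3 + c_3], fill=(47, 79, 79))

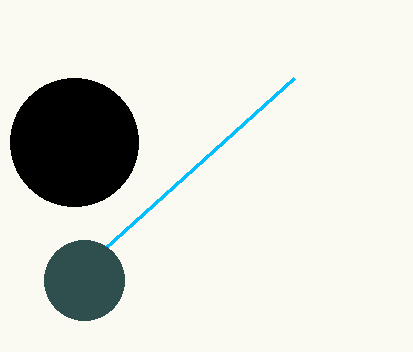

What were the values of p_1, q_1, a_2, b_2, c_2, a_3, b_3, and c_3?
p_1 = 294; q_1 = 78; a_2 = 74; b_2 = 142; c_2 = 64; a_3 = 84; b_3 = 280; c_3 = 40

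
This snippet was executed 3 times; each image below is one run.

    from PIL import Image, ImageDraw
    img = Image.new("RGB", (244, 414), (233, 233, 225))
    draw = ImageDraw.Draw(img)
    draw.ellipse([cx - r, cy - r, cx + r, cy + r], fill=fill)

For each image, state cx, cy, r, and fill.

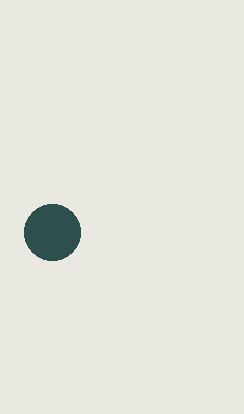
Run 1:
cx = 52
cy = 232
r = 28
fill = 'darkslategray'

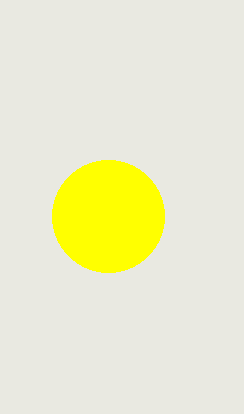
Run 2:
cx = 108; cy = 216; r = 56; fill = 'yellow'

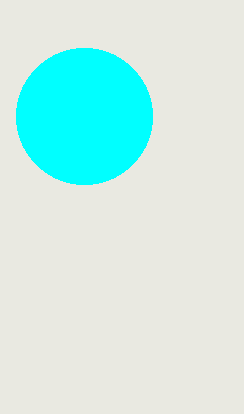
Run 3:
cx = 84, cy = 116, r = 68, fill = 'cyan'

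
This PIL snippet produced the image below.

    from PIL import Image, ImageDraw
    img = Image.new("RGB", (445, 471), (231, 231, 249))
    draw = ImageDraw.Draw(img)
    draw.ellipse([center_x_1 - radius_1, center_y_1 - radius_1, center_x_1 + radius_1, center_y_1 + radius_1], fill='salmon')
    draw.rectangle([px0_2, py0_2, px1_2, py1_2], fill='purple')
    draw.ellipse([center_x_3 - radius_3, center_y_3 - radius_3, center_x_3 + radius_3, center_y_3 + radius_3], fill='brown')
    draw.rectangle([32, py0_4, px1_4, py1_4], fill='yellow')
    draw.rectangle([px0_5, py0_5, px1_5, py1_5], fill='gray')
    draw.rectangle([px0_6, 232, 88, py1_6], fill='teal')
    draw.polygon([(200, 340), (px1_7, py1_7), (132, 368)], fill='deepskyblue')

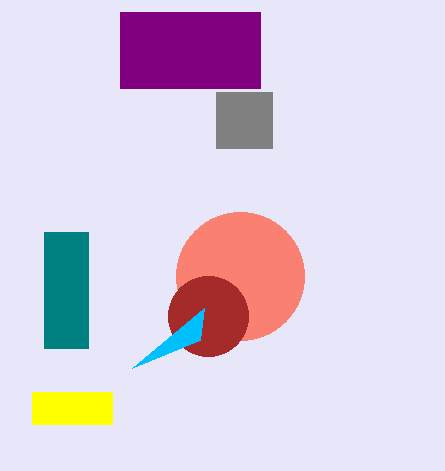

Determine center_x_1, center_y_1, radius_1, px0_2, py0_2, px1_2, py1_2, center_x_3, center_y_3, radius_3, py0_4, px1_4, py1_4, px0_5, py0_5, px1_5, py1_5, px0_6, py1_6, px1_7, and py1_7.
center_x_1 = 240, center_y_1 = 276, radius_1 = 64, px0_2 = 120, py0_2 = 12, px1_2 = 260, py1_2 = 88, center_x_3 = 208, center_y_3 = 316, radius_3 = 40, py0_4 = 392, px1_4 = 112, py1_4 = 424, px0_5 = 216, py0_5 = 92, px1_5 = 272, py1_5 = 148, px0_6 = 44, py1_6 = 348, px1_7 = 204, py1_7 = 308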